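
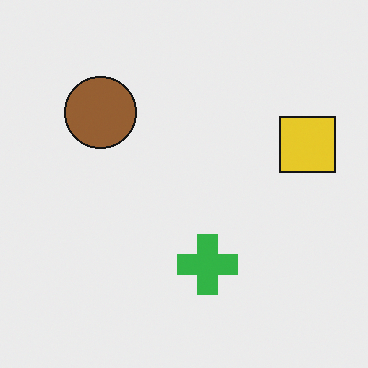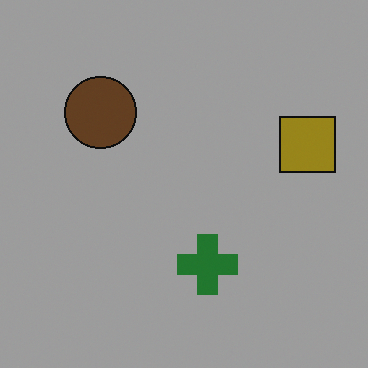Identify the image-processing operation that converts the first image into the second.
The second image is the first substantially darkened.

Every pixel — background and shapes alike — is uniformly darkened.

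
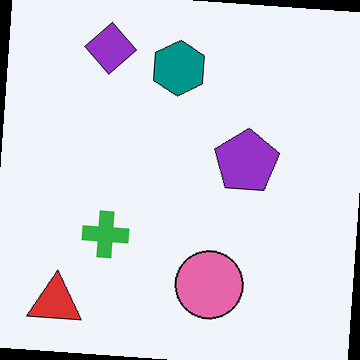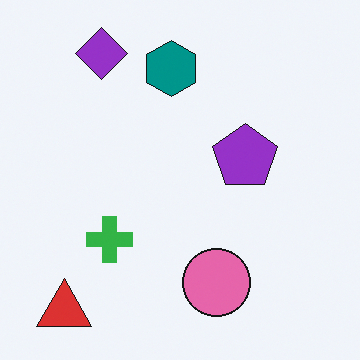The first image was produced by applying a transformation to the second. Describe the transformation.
The first image is the second rotated clockwise by a few degrees.

Every shape is tilted by the same angle and the image corners show triangular fill wedges — a whole-image rotation by a non-right angle.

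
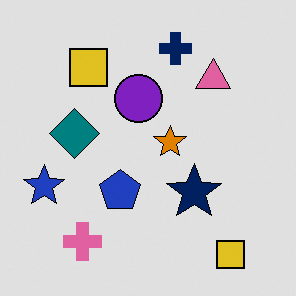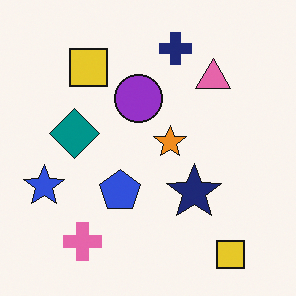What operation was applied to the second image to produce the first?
Moderately posterized.

Each flat color has snapped to a coarser quantized level — most visibly, the near-white background has dropped to a flat grey.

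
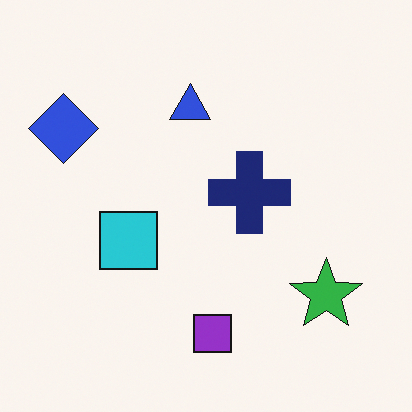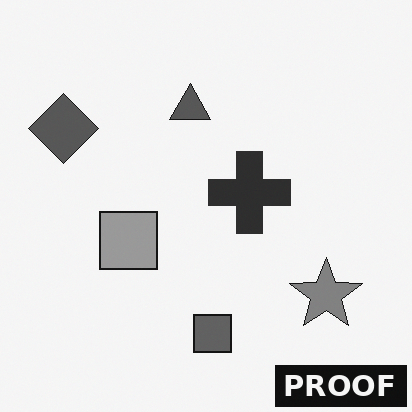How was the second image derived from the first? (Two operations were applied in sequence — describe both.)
The transformation is: converted to grayscale, then watermarked with the text "PROOF" in the lower-right corner.

All color is removed — every shape is now a shade of grey. A dark label reading "PROOF" appears in the lower-right corner.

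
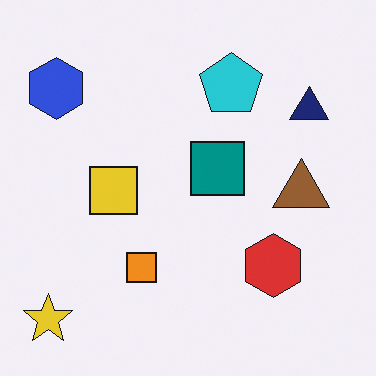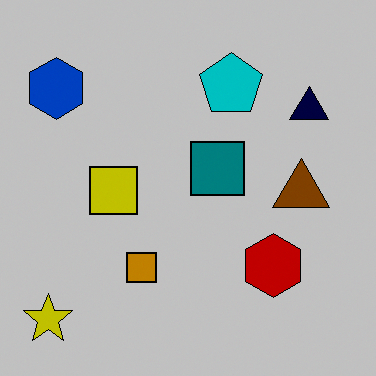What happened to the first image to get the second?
The image was aggressively posterized.

Each flat color has snapped to a coarser quantized level — most visibly, the near-white background has dropped to a flat grey.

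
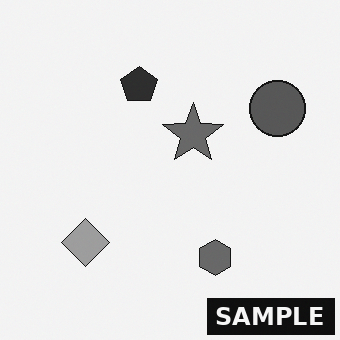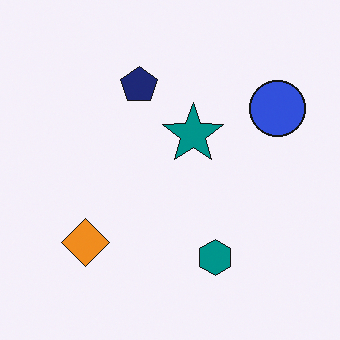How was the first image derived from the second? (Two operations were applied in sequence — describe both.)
It was converted to grayscale, then watermarked with the text "SAMPLE" in the lower-right corner.

All color is removed — every shape is now a shade of grey. A dark label reading "SAMPLE" appears in the lower-right corner.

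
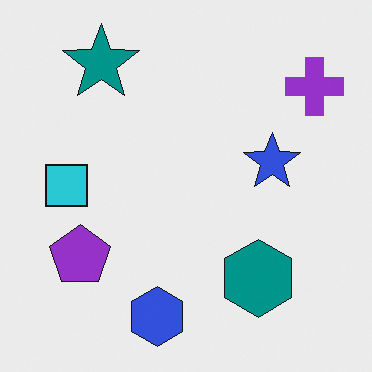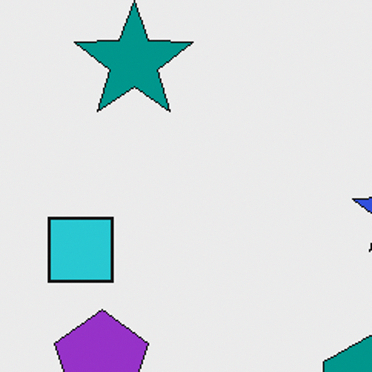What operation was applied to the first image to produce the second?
The image was cropped slightly and scaled back up.

The visible shapes are larger and the field of view is narrower; shapes near the original edges may be partly or wholly outside the frame — a crop-and-rescale.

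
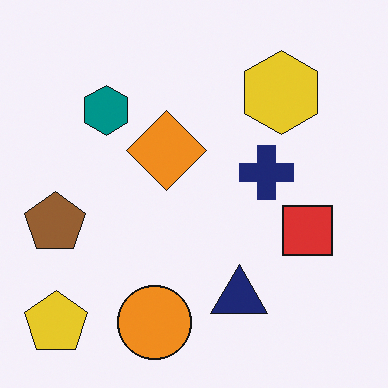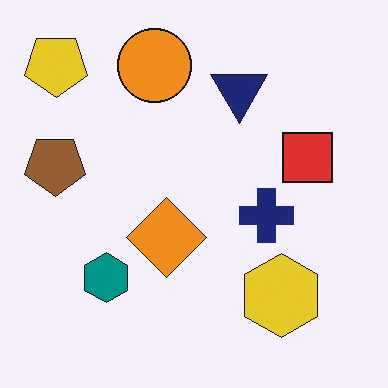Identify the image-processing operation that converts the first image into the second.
This is the original image flipped vertically (top ↔ bottom).

The yellow pentagon is in the bottom-left of the first image and the top-left of the second — shapes on opposite sides of the horizontal midline have swapped in a mirror flip.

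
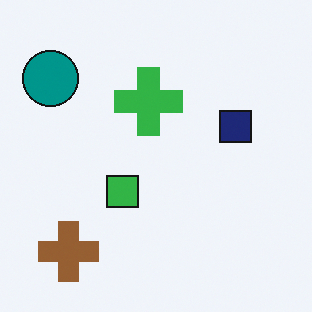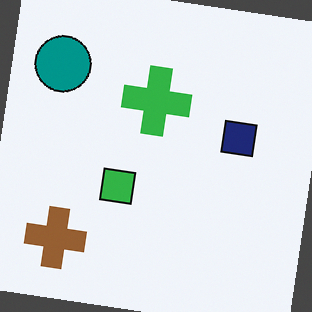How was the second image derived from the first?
This is the original image rotated clockwise by a few degrees.

Every shape is tilted by the same angle and the image corners show triangular fill wedges — a whole-image rotation by a non-right angle.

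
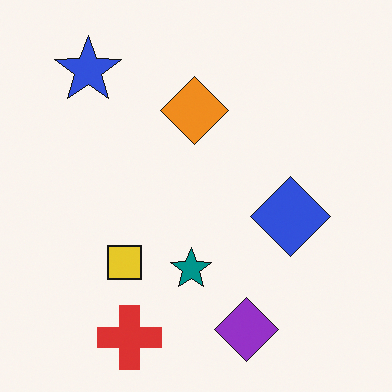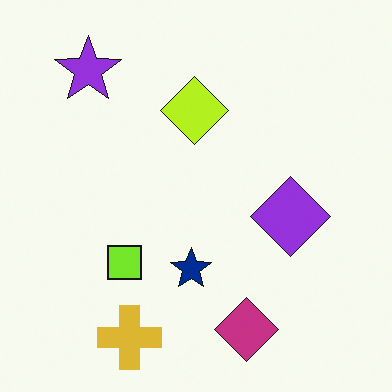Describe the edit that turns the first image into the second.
The image was hue-shifted slightly.

Every shape's color has rotated by the same amount around the hue wheel — a uniform hue shift.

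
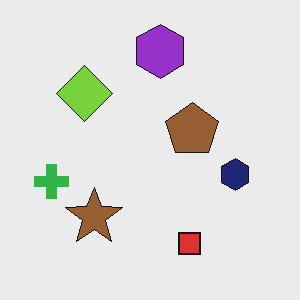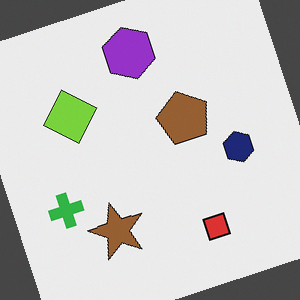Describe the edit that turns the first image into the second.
This is the original image rotated counter-clockwise by a moderate amount.

Every shape is tilted by the same angle and the image corners show triangular fill wedges — a whole-image rotation by a non-right angle.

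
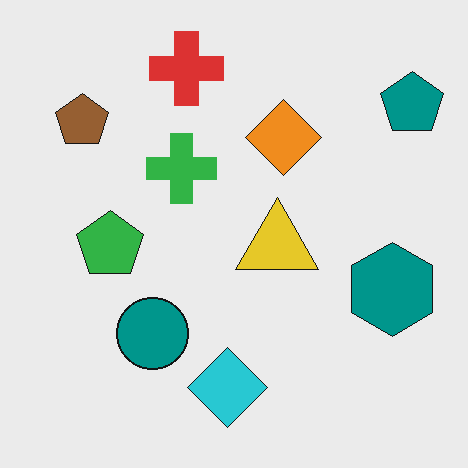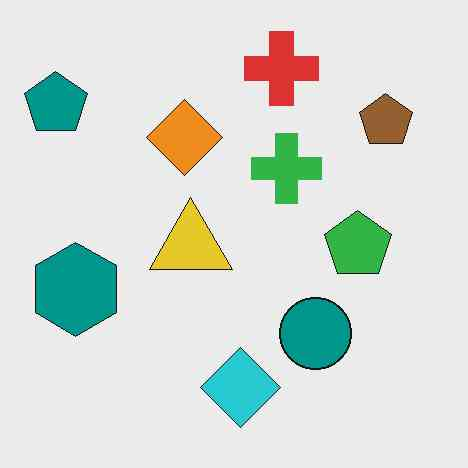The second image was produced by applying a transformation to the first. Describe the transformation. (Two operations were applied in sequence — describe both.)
The transformation is: flipped horizontally (left ↔ right), then given moderate JPEG compression.

The teal pentagon is in the top-right of the first image and the top-left of the second — shapes on opposite sides of the vertical midline have swapped in a mirror flip. Blocky 8×8 compression artifacts appear around shape edges and the flat background shows ringing — characteristic JPEG degradation.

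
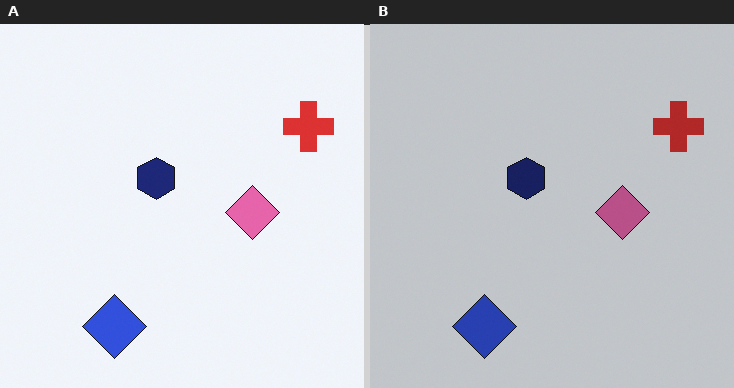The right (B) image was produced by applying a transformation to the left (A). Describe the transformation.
The transformation is: darkened a little.

Every pixel — background and shapes alike — is uniformly darkened.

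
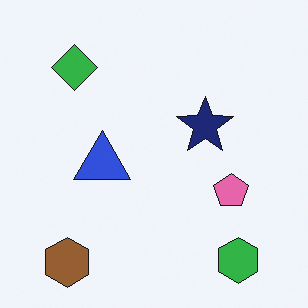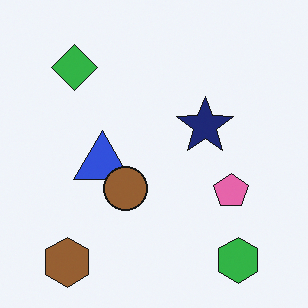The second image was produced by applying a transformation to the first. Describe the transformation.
The image was overlaid with an additional brown circle.

A brown circle appears in the second image that is absent from the first.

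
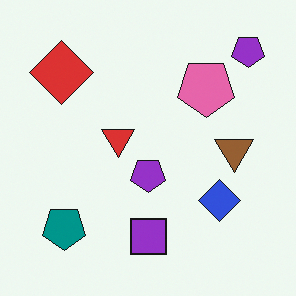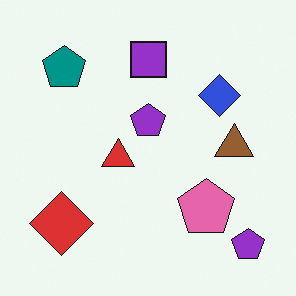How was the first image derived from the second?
It was flipped vertically (top ↔ bottom).

The purple square is in the top of the second image and the bottom of the first — shapes on opposite sides of the horizontal midline have swapped in a mirror flip.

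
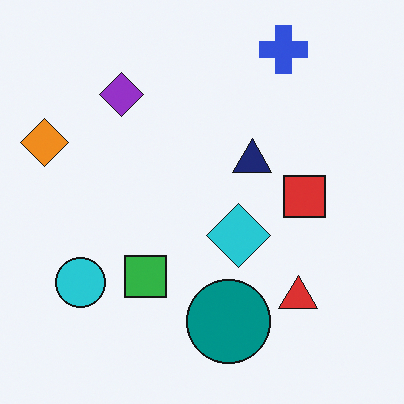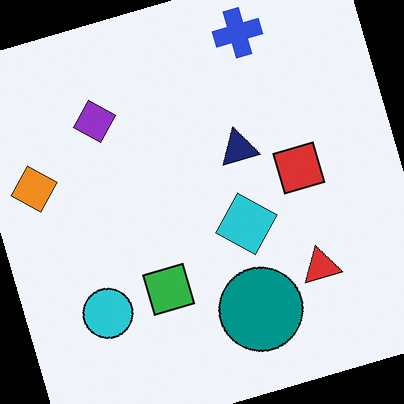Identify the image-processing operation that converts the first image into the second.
Rotated counter-clockwise by a clearly visible amount.

Every shape is tilted by the same angle and the image corners show triangular fill wedges — a whole-image rotation by a non-right angle.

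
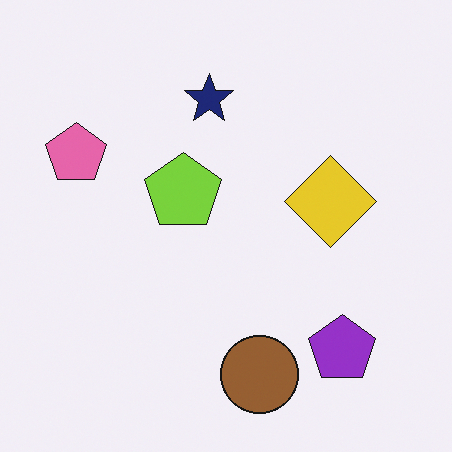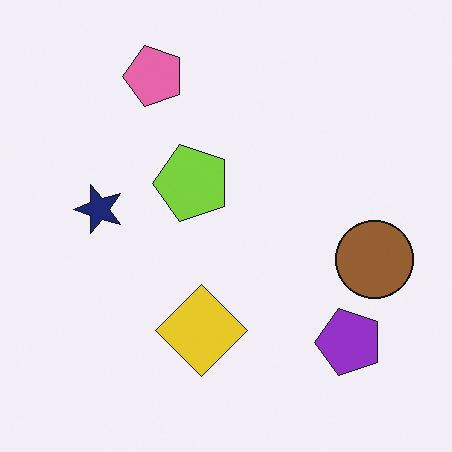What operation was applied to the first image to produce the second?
This is the original image transposed (reflected across the top-left ↔ bottom-right diagonal).

Shapes have swapped their row and column positions — what was in the top-right is now in the bottom-left — a diagonal reflection.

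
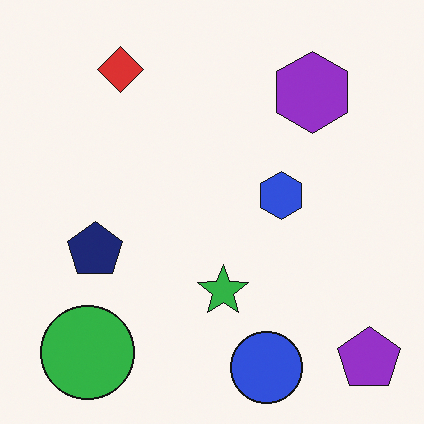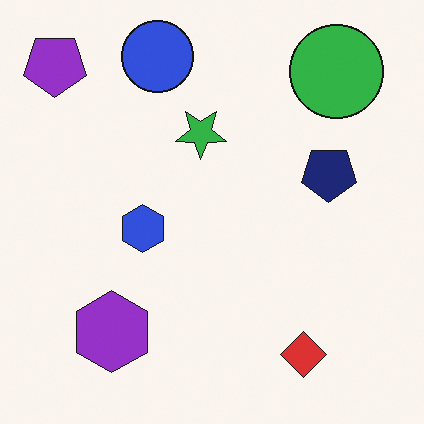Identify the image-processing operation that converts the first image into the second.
It was rotated 180°.

The purple pentagon sits in the bottom-right of the first image and the top-left of the second — consistent with a whole-image 180° rotation.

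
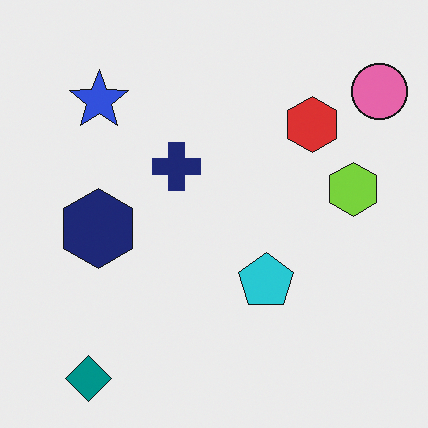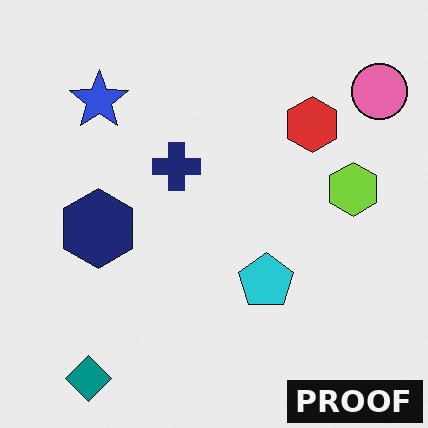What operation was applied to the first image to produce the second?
The transformation is: watermarked with the text "PROOF" in the lower-right corner.

A dark label reading "PROOF" appears in the lower-right corner.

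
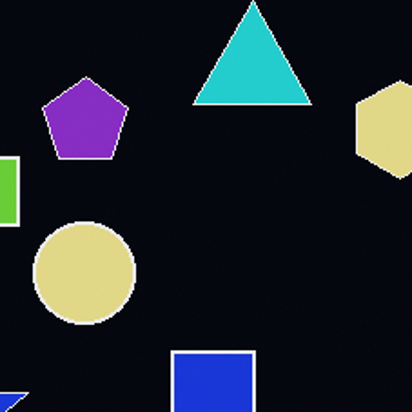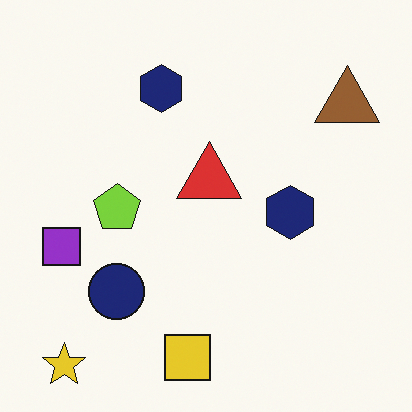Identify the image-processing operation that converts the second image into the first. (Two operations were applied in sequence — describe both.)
Cropped to a noticeably smaller region and rescaled, then color-inverted (negative).

The visible shapes are larger and the field of view is narrower; shapes near the original edges may be partly or wholly outside the frame — a crop-and-rescale. The light background has become dark and every shape's color is its complement — a photographic negative.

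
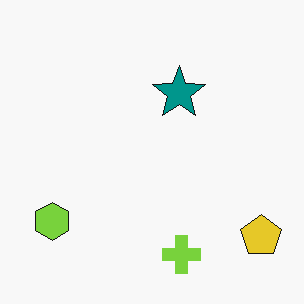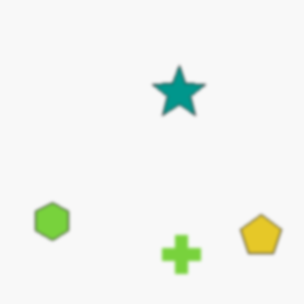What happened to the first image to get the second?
The image was slightly softened.

Shape edges and outlines are uniformly softened across the whole image.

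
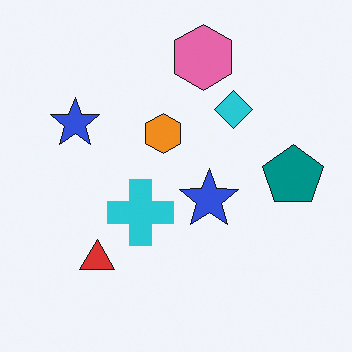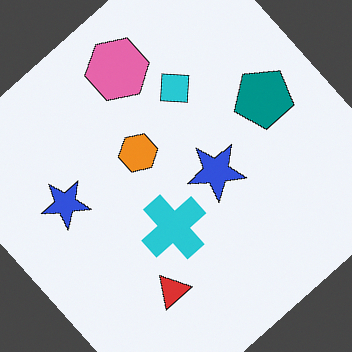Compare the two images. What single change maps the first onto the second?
The second image is the first rotated counter-clockwise by a large amount — several tens of degrees.

Every shape is tilted by the same angle and the image corners show triangular fill wedges — a whole-image rotation by a non-right angle.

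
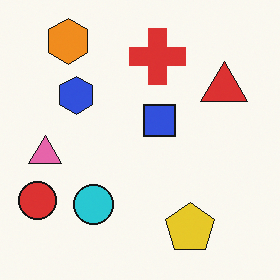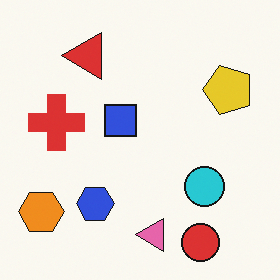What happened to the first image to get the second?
The transformation is: rotated 90° counter-clockwise.

The orange hexagon sits in the top-left of the first image and the bottom-left of the second — consistent with a whole-image 90° counter-clockwise rotation.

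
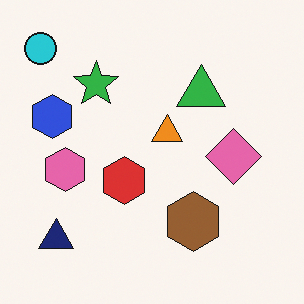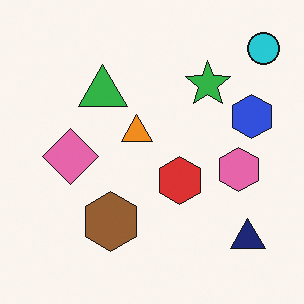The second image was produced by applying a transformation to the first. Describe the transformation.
It was flipped horizontally (left ↔ right).

The cyan circle is in the top-left of the first image and the top-right of the second — shapes on opposite sides of the vertical midline have swapped in a mirror flip.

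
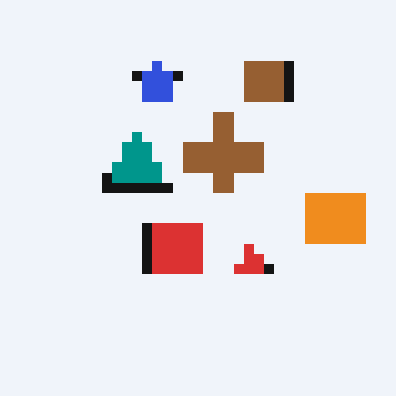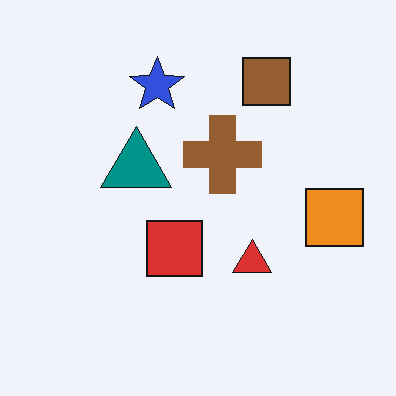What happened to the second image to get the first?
Coarsely pixelated.

Shapes are reduced to large square blocks; fine edges and outlines are lost — a downscale-then-upscale (mosaic) effect.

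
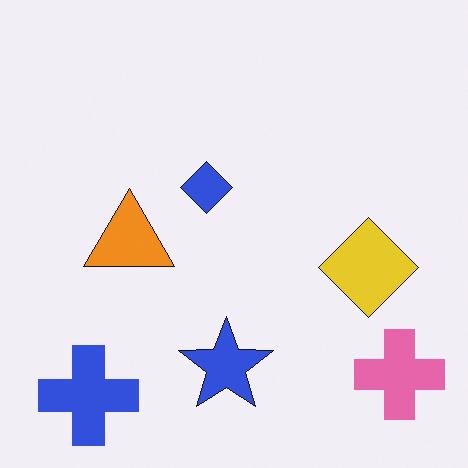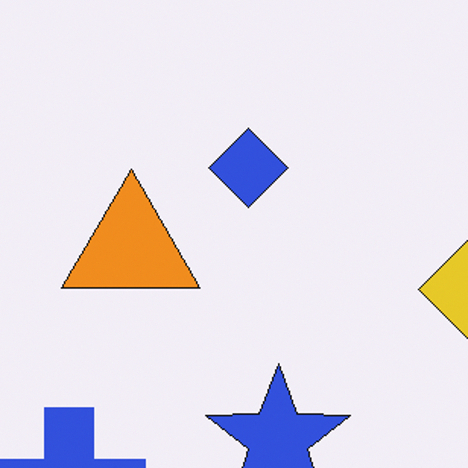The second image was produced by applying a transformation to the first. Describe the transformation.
The transformation is: cropped to a modestly smaller region and rescaled.

The visible shapes are larger and the field of view is narrower; shapes near the original edges may be partly or wholly outside the frame — a crop-and-rescale.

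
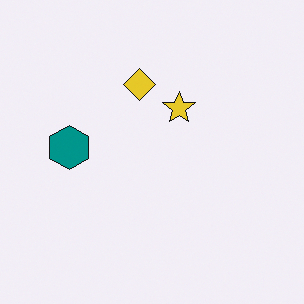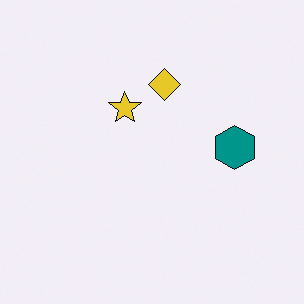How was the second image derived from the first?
The second image is the first flipped horizontally (left ↔ right).

The teal hexagon is in the left of the first image and the right of the second — shapes on opposite sides of the vertical midline have swapped in a mirror flip.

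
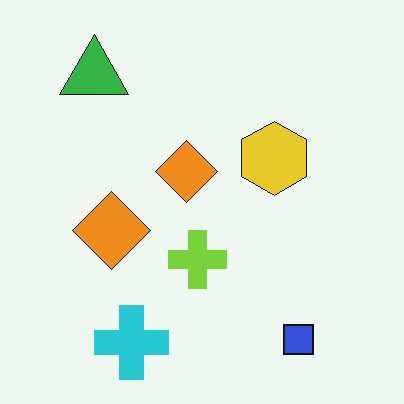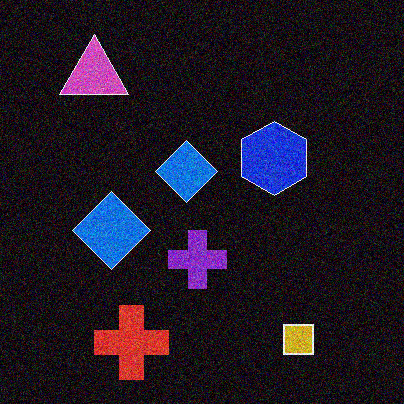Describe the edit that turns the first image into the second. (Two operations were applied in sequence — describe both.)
The transformation is: color-inverted (negative), then degraded with moderate additive noise.

The light background has become dark and every shape's color is its complement — a photographic negative. Random speckle covers the whole image, including the flat background.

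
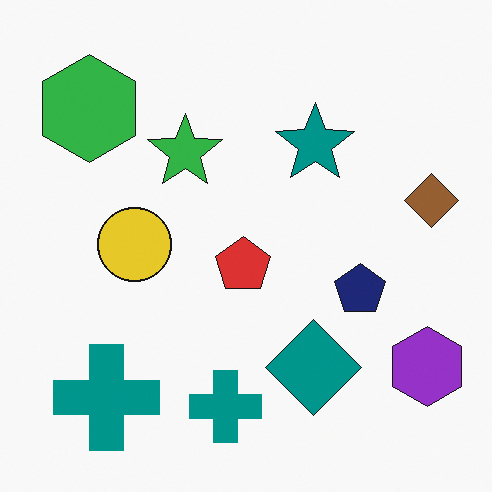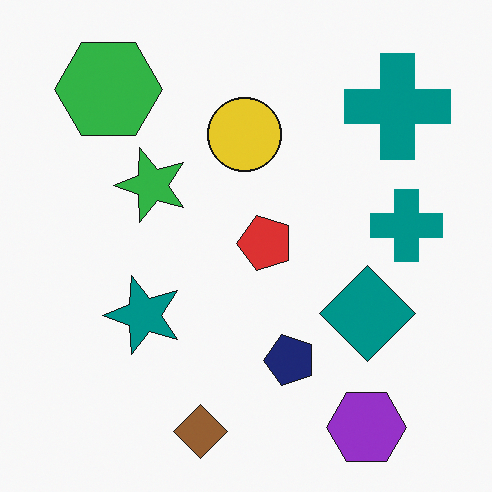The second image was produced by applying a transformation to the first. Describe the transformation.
The second image is the first transposed (reflected across the top-left ↔ bottom-right diagonal).

Shapes have swapped their row and column positions — what was in the top-right is now in the bottom-left — a diagonal reflection.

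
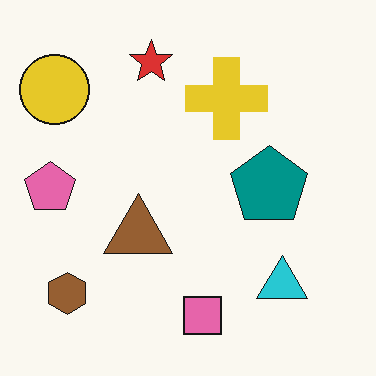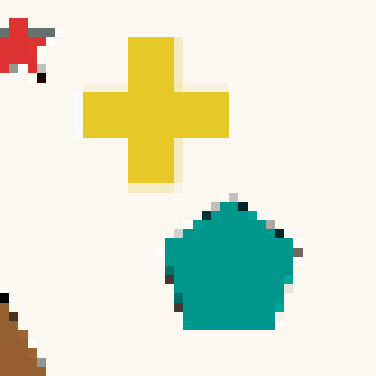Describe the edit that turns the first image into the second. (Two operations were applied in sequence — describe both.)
The second image is the first cropped tightly and scaled back up, then heavily pixelated into large blocks.

The visible shapes are larger and the field of view is narrower; shapes near the original edges may be partly or wholly outside the frame — a crop-and-rescale. Shapes are reduced to large square blocks; fine edges and outlines are lost — a downscale-then-upscale (mosaic) effect.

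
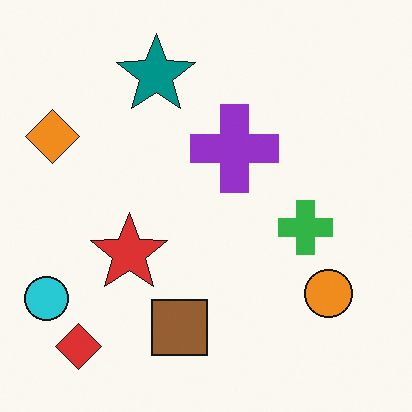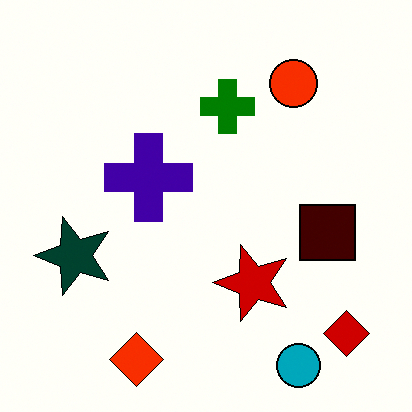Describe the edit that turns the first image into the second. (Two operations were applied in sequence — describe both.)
This is the original image boosted in contrast, then rotated 90° counter-clockwise.

Tones are pushed away from mid-grey across the whole image — a global contrast change. The red diamond sits in the bottom-left of the first image and the bottom-right of the second — consistent with a whole-image 90° counter-clockwise rotation.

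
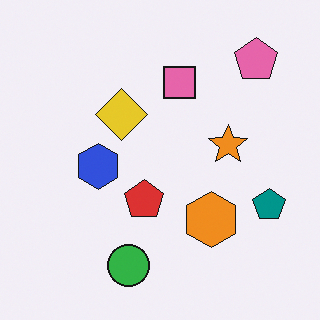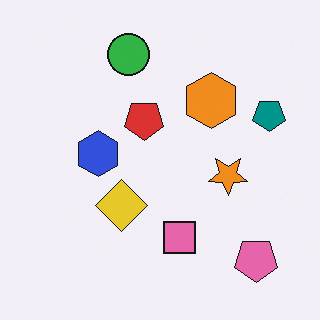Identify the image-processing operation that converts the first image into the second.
The transformation is: flipped vertically (top ↔ bottom).

The green circle is in the bottom of the first image and the top of the second — shapes on opposite sides of the horizontal midline have swapped in a mirror flip.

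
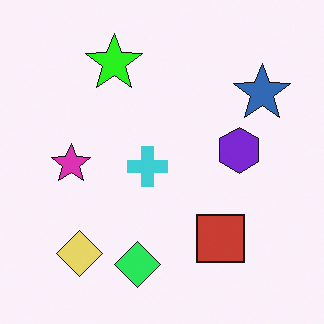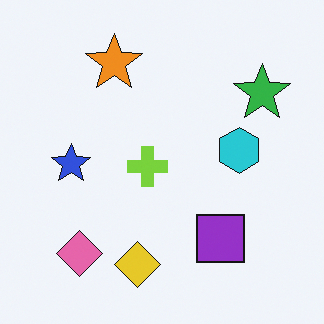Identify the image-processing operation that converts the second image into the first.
The transformation is: hue-shifted noticeably.

Every shape's color has rotated by the same amount around the hue wheel — a uniform hue shift.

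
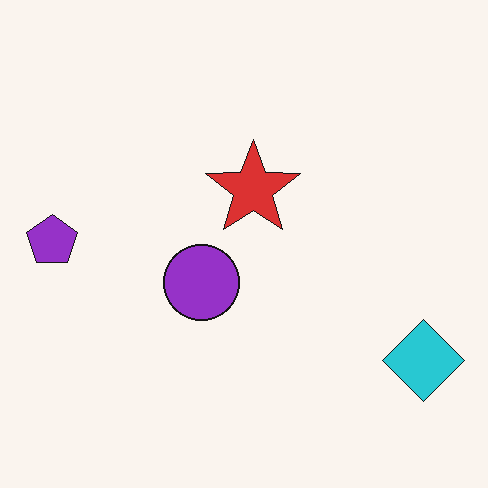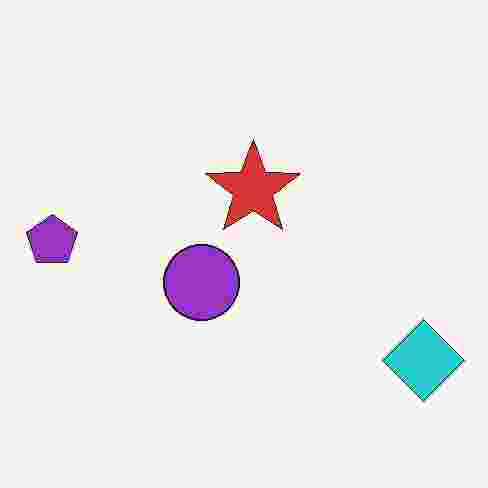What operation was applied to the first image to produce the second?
The image was heavily JPEG-compressed with obvious blocking artifacts.

Blocky 8×8 compression artifacts appear around shape edges and the flat background shows ringing — characteristic JPEG degradation.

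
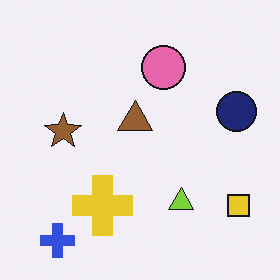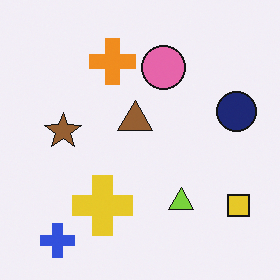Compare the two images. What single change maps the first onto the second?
The image was overlaid with an additional orange cross.

An orange cross appears in the second image that is absent from the first.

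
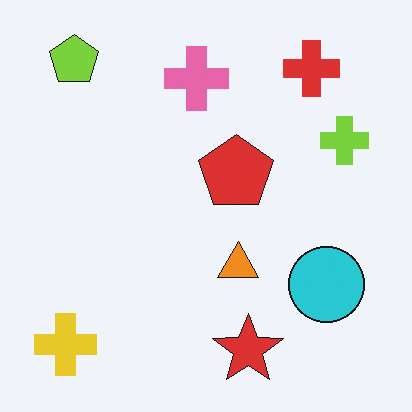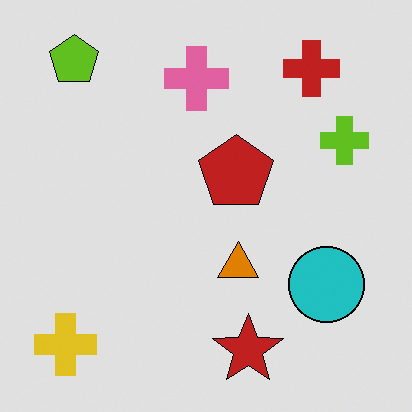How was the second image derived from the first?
The transformation is: moderately posterized.

Each flat color has snapped to a coarser quantized level — most visibly, the near-white background has dropped to a flat grey.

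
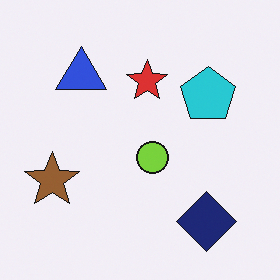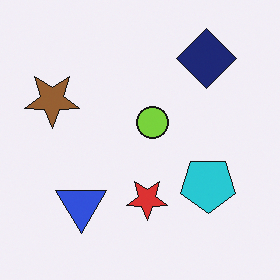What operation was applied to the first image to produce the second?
This is the original image flipped vertically (top ↔ bottom).

The navy diamond is in the bottom-right of the first image and the top-right of the second — shapes on opposite sides of the horizontal midline have swapped in a mirror flip.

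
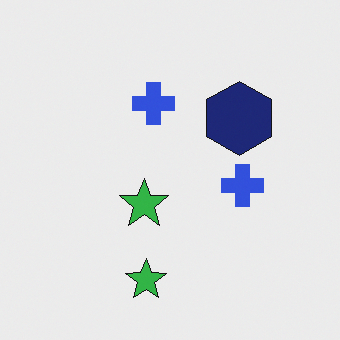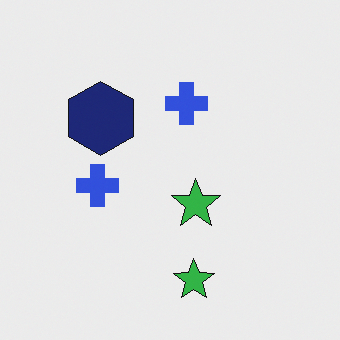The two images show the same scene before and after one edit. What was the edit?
Flipped horizontally (left ↔ right).

The navy hexagon is in the right of the first image and the left of the second — shapes on opposite sides of the vertical midline have swapped in a mirror flip.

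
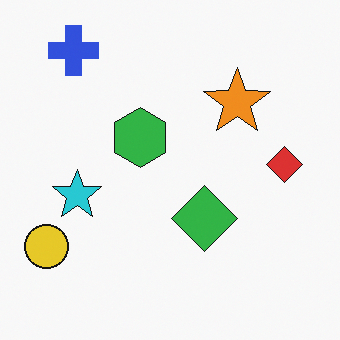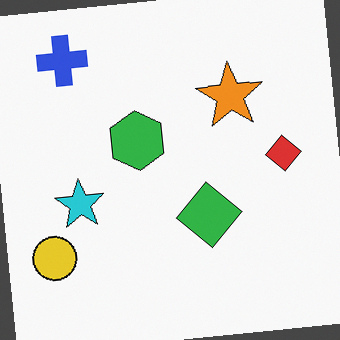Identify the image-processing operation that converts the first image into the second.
It was rotated counter-clockwise by a slight angle.

Every shape is tilted by the same angle and the image corners show triangular fill wedges — a whole-image rotation by a non-right angle.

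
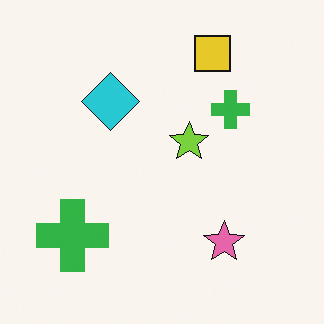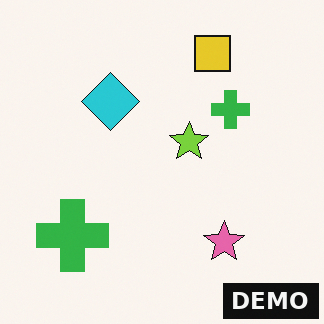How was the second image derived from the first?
The second image is the first watermarked with the text "DEMO" in the lower-right corner.

A dark label reading "DEMO" appears in the lower-right corner.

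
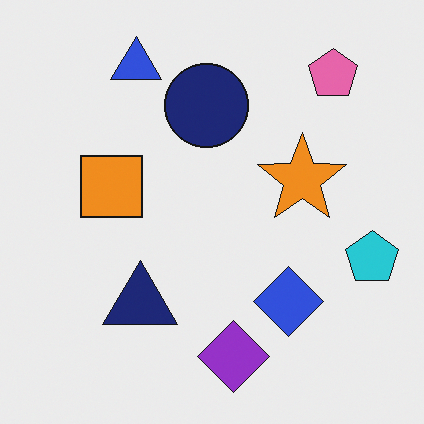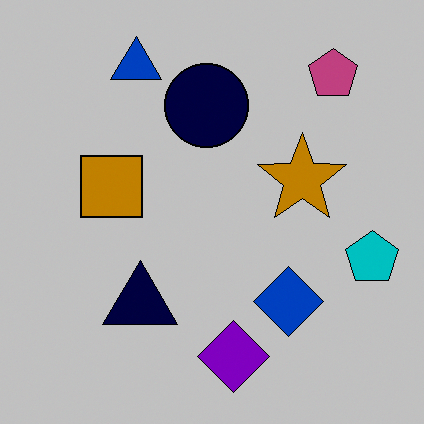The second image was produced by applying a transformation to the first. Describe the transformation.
Aggressively posterized.

Each flat color has snapped to a coarser quantized level — most visibly, the near-white background has dropped to a flat grey.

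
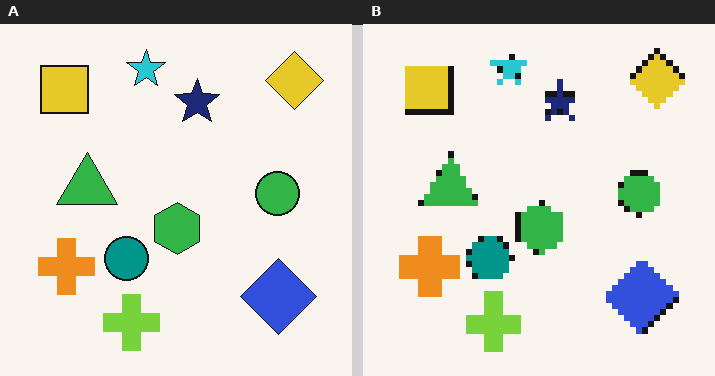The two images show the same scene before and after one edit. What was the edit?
This is the original image moderately pixelated.

Shapes are reduced to large square blocks; fine edges and outlines are lost — a downscale-then-upscale (mosaic) effect.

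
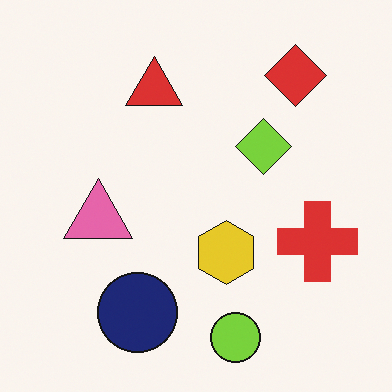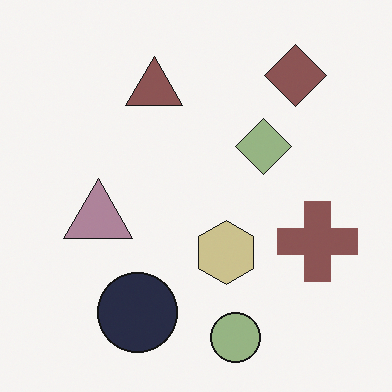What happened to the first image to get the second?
It was made much more muted (saturation change).

All colors are more muted and greyish — a global saturation change.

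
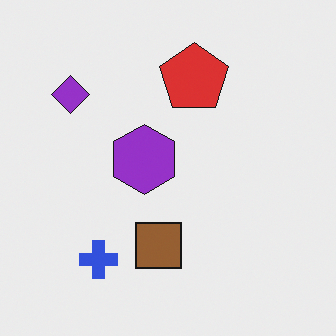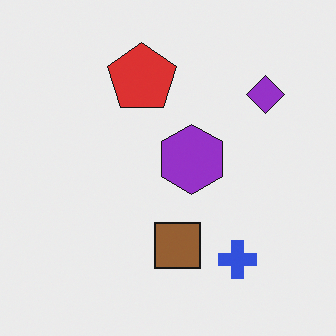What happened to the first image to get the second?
The transformation is: flipped horizontally (left ↔ right).

The purple diamond is in the top-left of the first image and the top-right of the second — shapes on opposite sides of the vertical midline have swapped in a mirror flip.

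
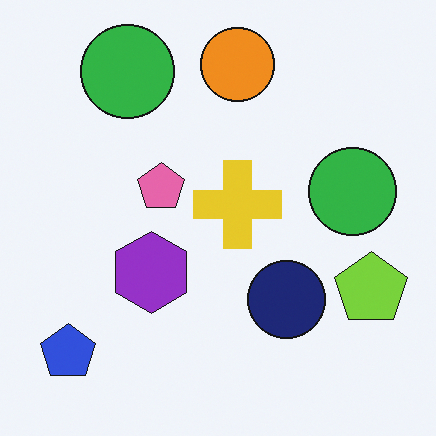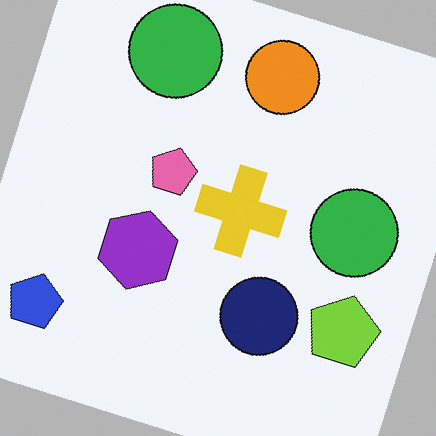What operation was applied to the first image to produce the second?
The image was rotated clockwise by a clearly visible amount.

Every shape is tilted by the same angle and the image corners show triangular fill wedges — a whole-image rotation by a non-right angle.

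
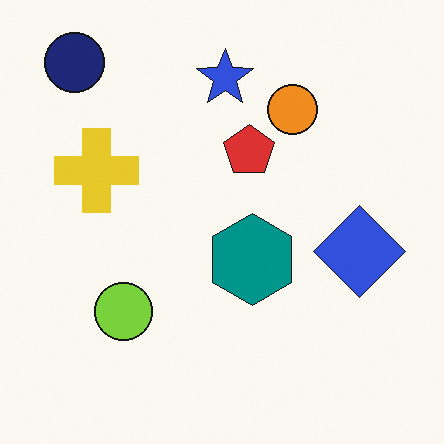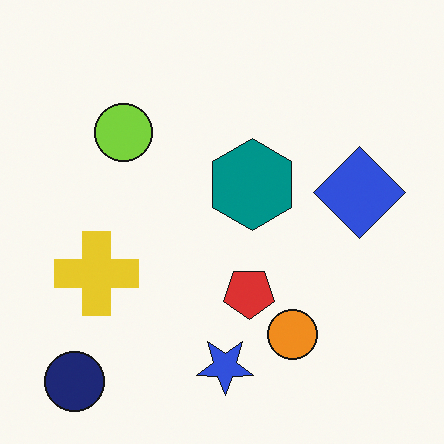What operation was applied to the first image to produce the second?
Flipped vertically (top ↔ bottom).

The navy circle is in the top-left of the first image and the bottom-left of the second — shapes on opposite sides of the horizontal midline have swapped in a mirror flip.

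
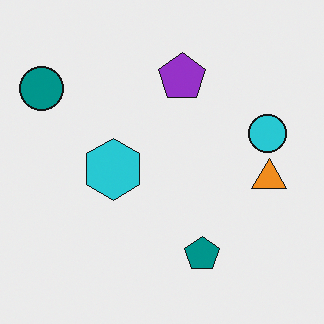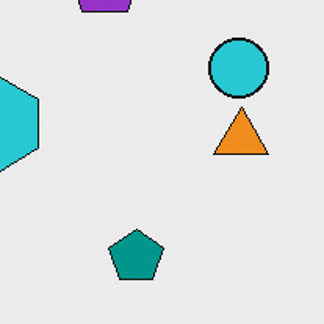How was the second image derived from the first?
Cropped slightly and scaled back up.

The visible shapes are larger and the field of view is narrower; shapes near the original edges may be partly or wholly outside the frame — a crop-and-rescale.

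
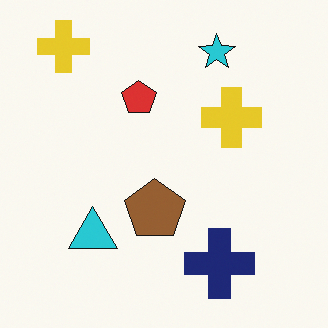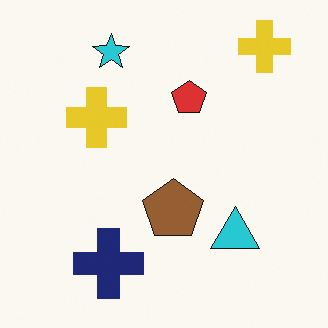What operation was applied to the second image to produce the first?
The first image is the second flipped horizontally (left ↔ right).

The cyan triangle is in the bottom-right of the second image and the bottom-left of the first — shapes on opposite sides of the vertical midline have swapped in a mirror flip.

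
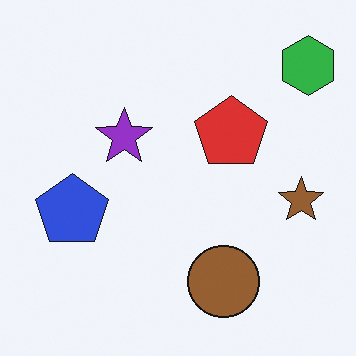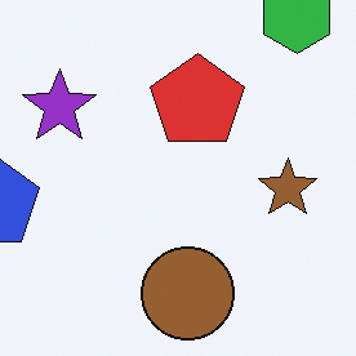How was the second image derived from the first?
It was cropped to a modestly smaller region and rescaled.

The visible shapes are larger and the field of view is narrower; shapes near the original edges may be partly or wholly outside the frame — a crop-and-rescale.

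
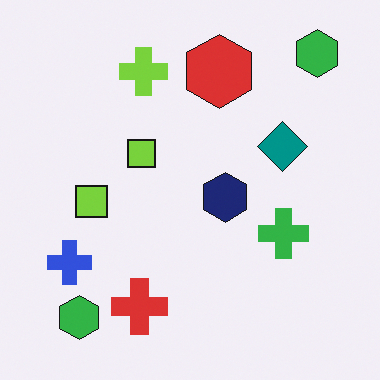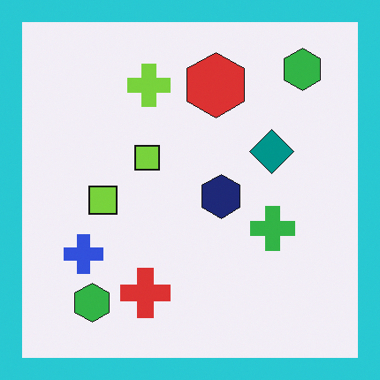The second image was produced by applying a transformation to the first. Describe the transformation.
Framed with a cyan border.

A solid cyan frame runs around the edge of the second image, with the content slightly shrunk inside it.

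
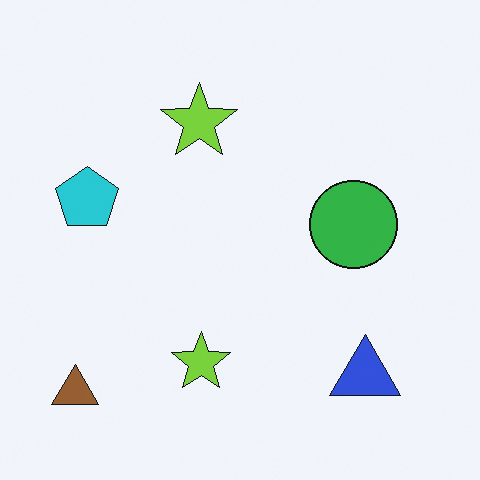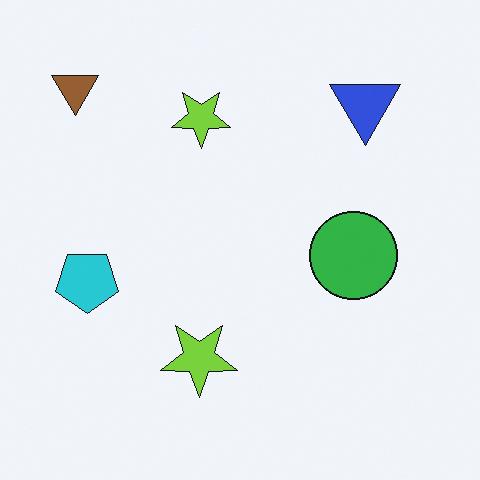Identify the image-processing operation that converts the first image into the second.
It was flipped vertically (top ↔ bottom).

The brown triangle is in the bottom-left of the first image and the top-left of the second — shapes on opposite sides of the horizontal midline have swapped in a mirror flip.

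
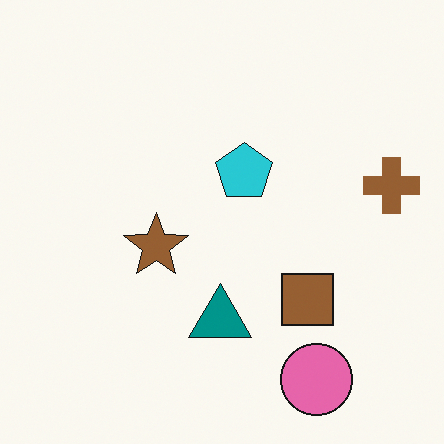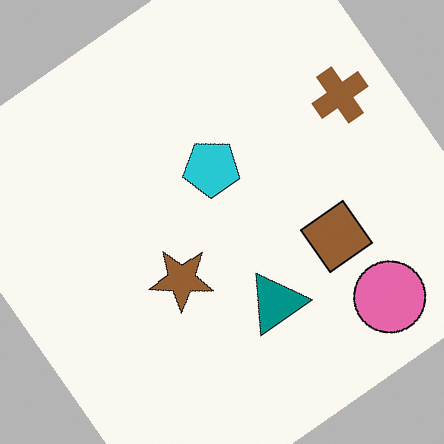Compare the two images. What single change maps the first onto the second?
The transformation is: rotated counter-clockwise by a large amount — several tens of degrees.

Every shape is tilted by the same angle and the image corners show triangular fill wedges — a whole-image rotation by a non-right angle.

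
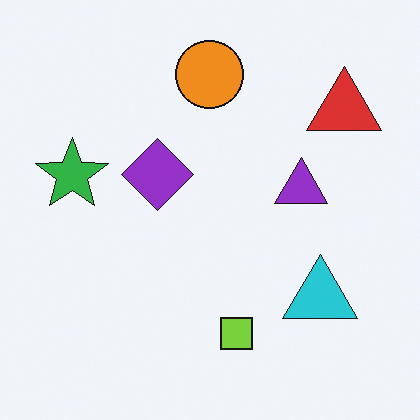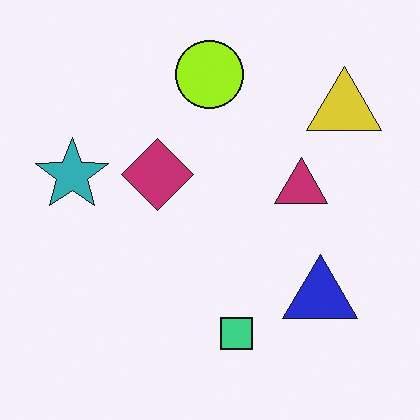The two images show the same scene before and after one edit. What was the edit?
This is the original image hue-shifted by a small amount.

Every shape's color has rotated by the same amount around the hue wheel — a uniform hue shift.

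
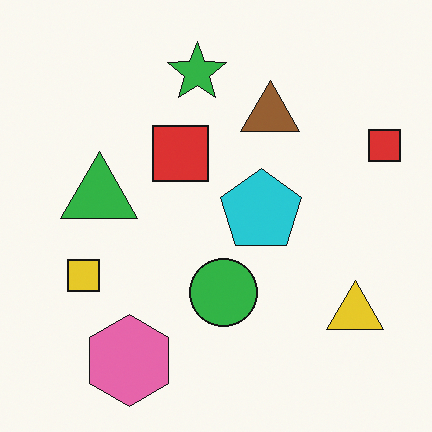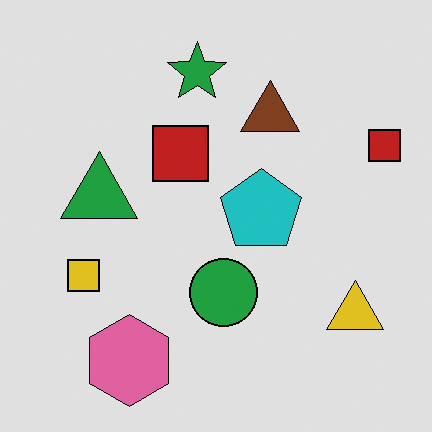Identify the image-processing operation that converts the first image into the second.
The second image is the first moderately posterized.

Each flat color has snapped to a coarser quantized level — most visibly, the near-white background has dropped to a flat grey.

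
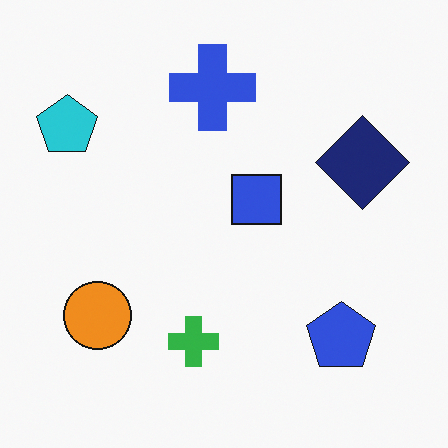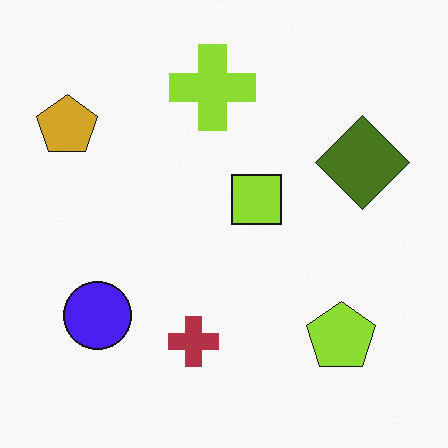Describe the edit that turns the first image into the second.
The second image is the first hue-shifted by a large amount.

Every shape's color has rotated by the same amount around the hue wheel — a uniform hue shift.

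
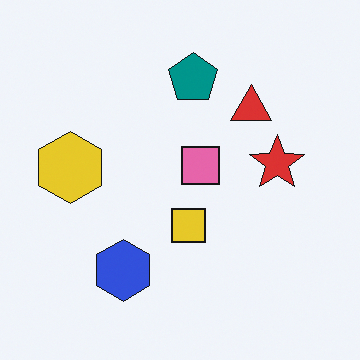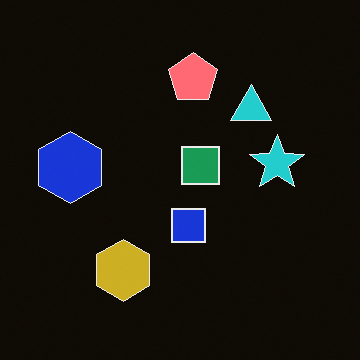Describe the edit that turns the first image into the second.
The second image is the first color-inverted (negative).

The light background has become dark and every shape's color is its complement — a photographic negative.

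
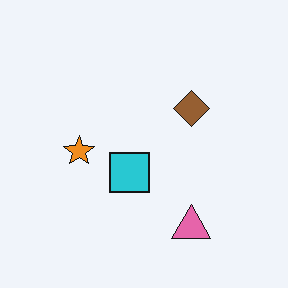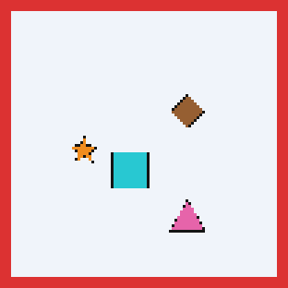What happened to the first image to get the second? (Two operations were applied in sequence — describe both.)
The image was lightly pixelated (a mild mosaic effect), then framed with a red border.

Shapes are reduced to large square blocks; fine edges and outlines are lost — a downscale-then-upscale (mosaic) effect. A solid red frame runs around the edge of the second image, with the content slightly shrunk inside it.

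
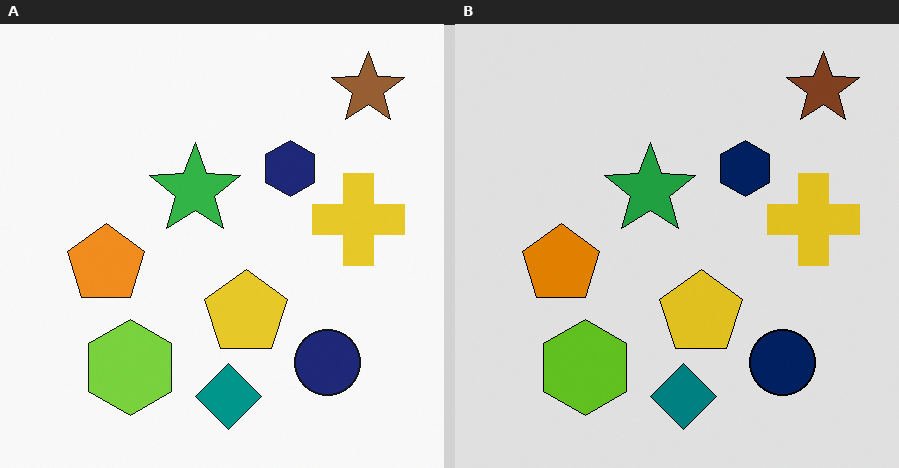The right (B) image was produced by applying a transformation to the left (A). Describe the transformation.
The transformation is: moderately posterized.

Each flat color has snapped to a coarser quantized level — most visibly, the near-white background has dropped to a flat grey.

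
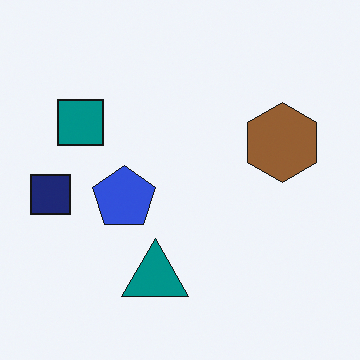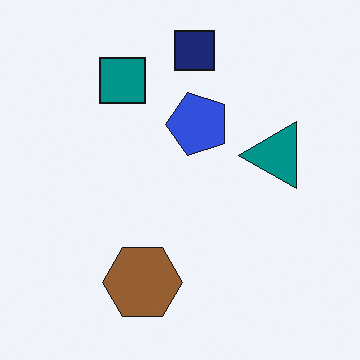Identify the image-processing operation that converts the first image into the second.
The second image is the first transposed (reflected across the top-left ↔ bottom-right diagonal).

Shapes have swapped their row and column positions — what was in the top-right is now in the bottom-left — a diagonal reflection.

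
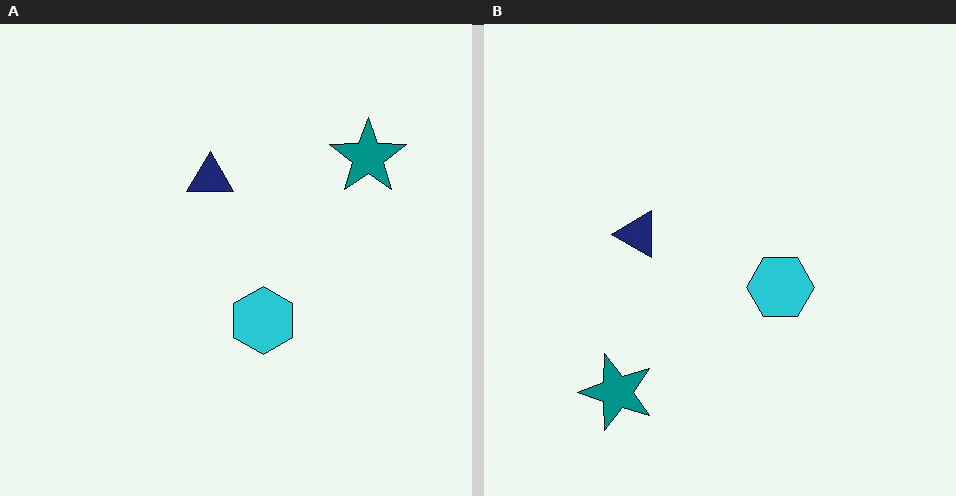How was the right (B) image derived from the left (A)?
The transformation is: transposed (reflected across the top-left ↔ bottom-right diagonal).

Shapes have swapped their row and column positions — what was in the top-right is now in the bottom-left — a diagonal reflection.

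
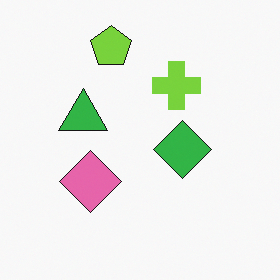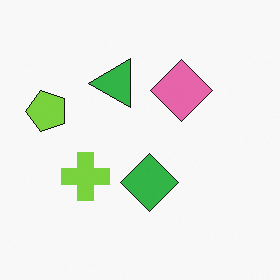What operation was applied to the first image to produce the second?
This is the original image transposed (reflected across the top-left ↔ bottom-right diagonal).

Shapes have swapped their row and column positions — what was in the top-right is now in the bottom-left — a diagonal reflection.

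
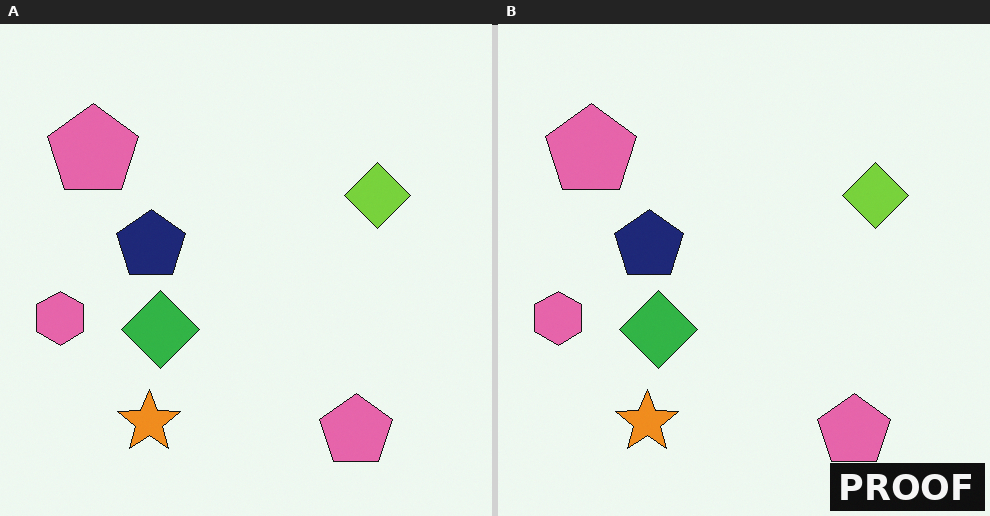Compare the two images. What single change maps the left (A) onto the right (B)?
The transformation is: watermarked with the text "PROOF" in the lower-right corner.

A dark label reading "PROOF" appears in the lower-right corner.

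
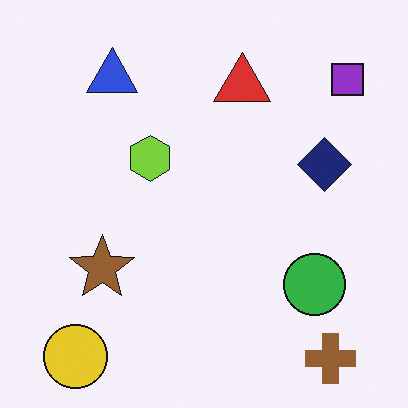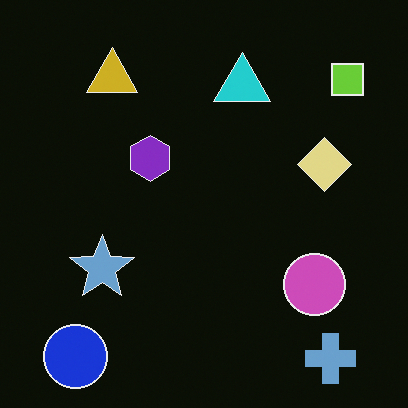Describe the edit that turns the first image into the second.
The transformation is: color-inverted (negative).

The light background has become dark and every shape's color is its complement — a photographic negative.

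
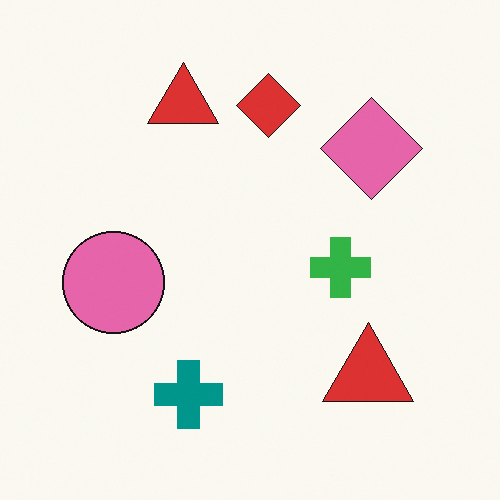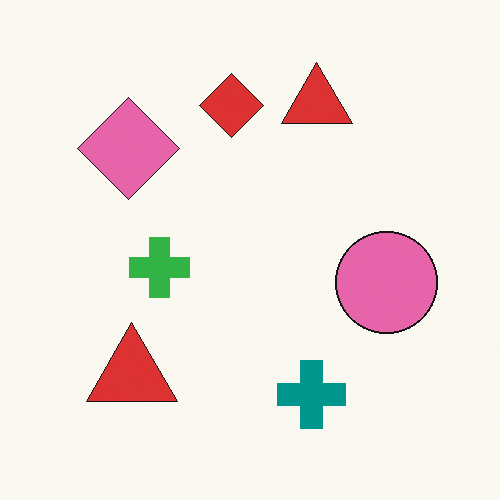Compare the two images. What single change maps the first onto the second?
The transformation is: flipped horizontally (left ↔ right).

The pink circle is in the left of the first image and the right of the second — shapes on opposite sides of the vertical midline have swapped in a mirror flip.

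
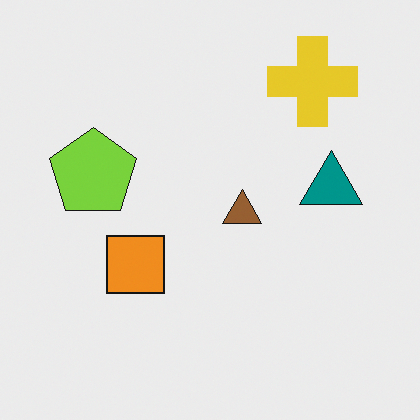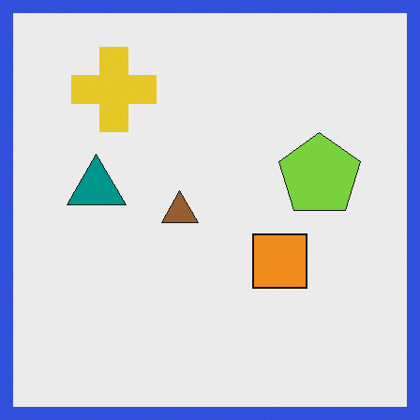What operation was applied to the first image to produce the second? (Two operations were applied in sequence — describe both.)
The transformation is: flipped horizontally (left ↔ right), then framed with a blue border.

The teal triangle is in the right of the first image and the left of the second — shapes on opposite sides of the vertical midline have swapped in a mirror flip. A solid blue frame runs around the edge of the second image, with the content slightly shrunk inside it.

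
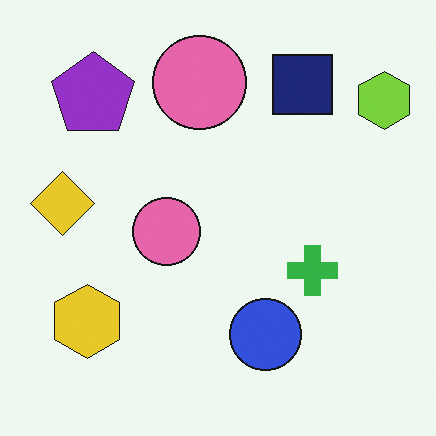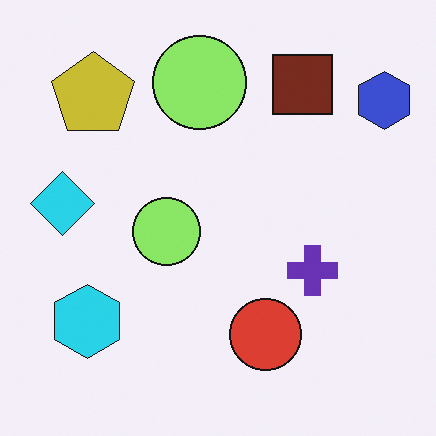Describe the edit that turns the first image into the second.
Hue-shifted by a moderate amount.

Every shape's color has rotated by the same amount around the hue wheel — a uniform hue shift.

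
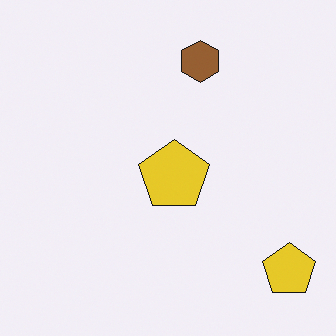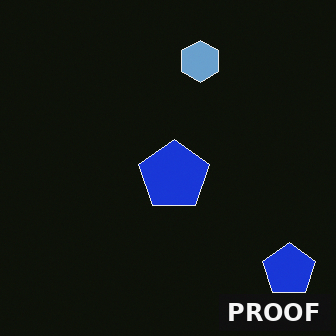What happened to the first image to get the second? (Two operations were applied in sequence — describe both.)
This is the original image color-inverted (negative), then watermarked with the text "PROOF" in the lower-right corner.

The light background has become dark and every shape's color is its complement — a photographic negative. A dark label reading "PROOF" appears in the lower-right corner.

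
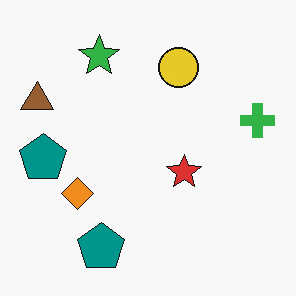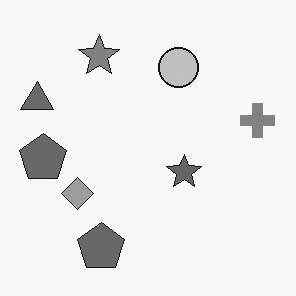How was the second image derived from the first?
It was converted to grayscale.

All color is removed — every shape is now a shade of grey.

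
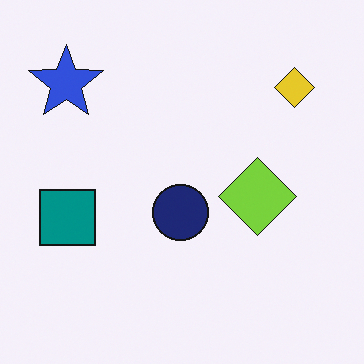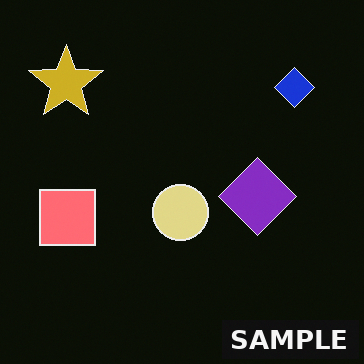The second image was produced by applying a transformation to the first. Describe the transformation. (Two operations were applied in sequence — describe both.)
This is the original image color-inverted (negative), then watermarked with the text "SAMPLE" in the lower-right corner.

The light background has become dark and every shape's color is its complement — a photographic negative. A dark label reading "SAMPLE" appears in the lower-right corner.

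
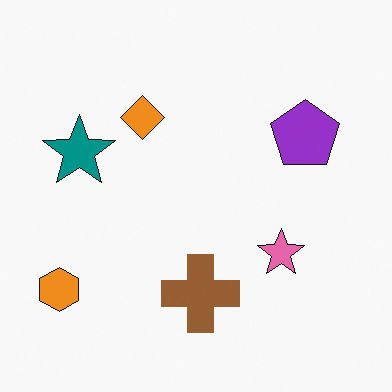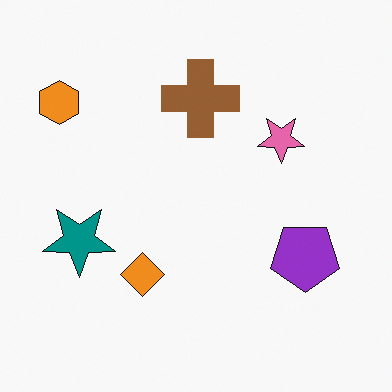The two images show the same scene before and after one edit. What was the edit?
The second image is the first flipped vertically (top ↔ bottom).

The brown cross is in the bottom of the first image and the top of the second — shapes on opposite sides of the horizontal midline have swapped in a mirror flip.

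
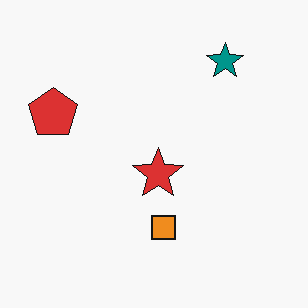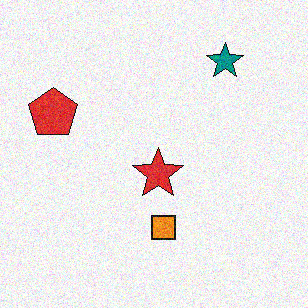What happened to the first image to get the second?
This is the original image degraded with moderate additive noise.

Random speckle covers the whole image, including the flat background.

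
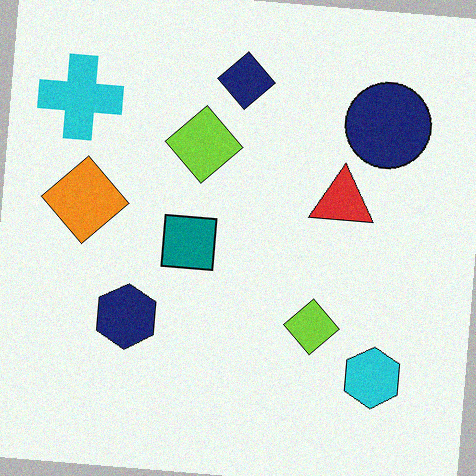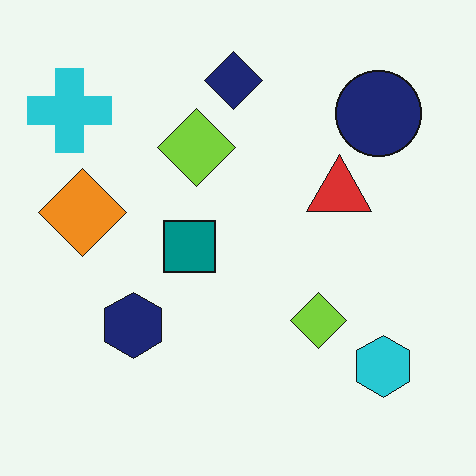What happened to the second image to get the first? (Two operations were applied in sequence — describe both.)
This is the original image rotated clockwise by a slight angle, then degraded with light additive noise.

Every shape is tilted by the same angle and the image corners show triangular fill wedges — a whole-image rotation by a non-right angle. Random speckle covers the whole image, including the flat background.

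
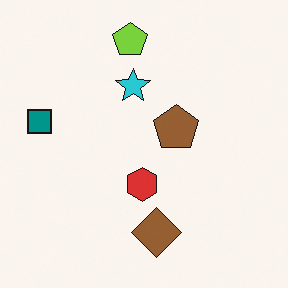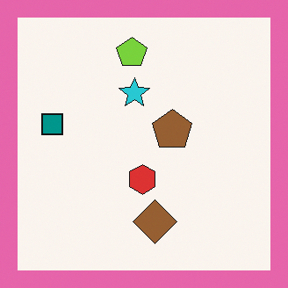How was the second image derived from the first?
The second image is the first framed with a pink border.

A solid pink frame runs around the edge of the second image, with the content slightly shrunk inside it.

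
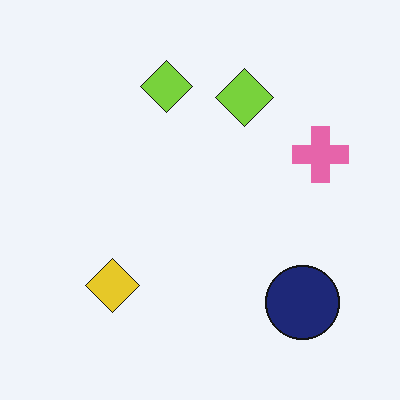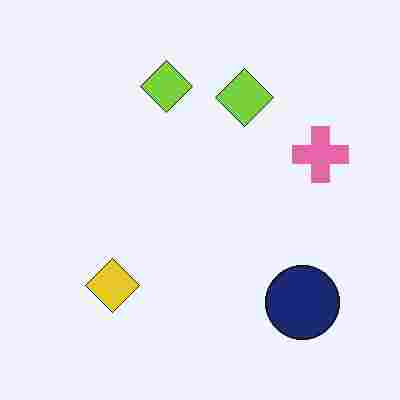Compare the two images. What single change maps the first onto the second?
It was heavily JPEG-compressed with obvious blocking artifacts.

Blocky 8×8 compression artifacts appear around shape edges and the flat background shows ringing — characteristic JPEG degradation.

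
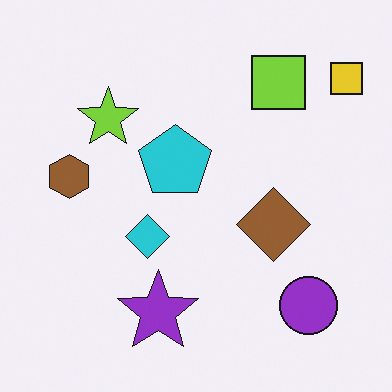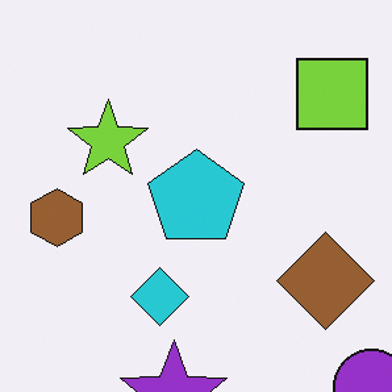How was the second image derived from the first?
The transformation is: cropped to a modestly smaller region and rescaled.

The visible shapes are larger and the field of view is narrower; shapes near the original edges may be partly or wholly outside the frame — a crop-and-rescale.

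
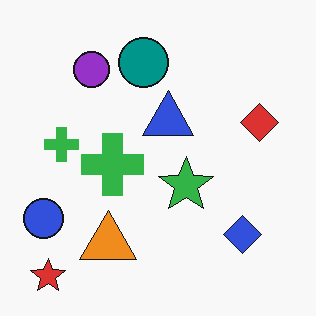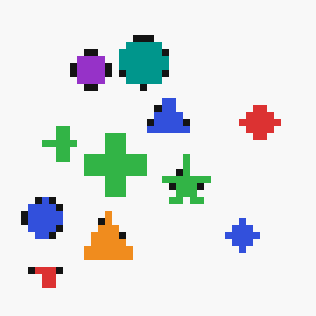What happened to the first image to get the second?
This is the original image moderately pixelated.

Shapes are reduced to large square blocks; fine edges and outlines are lost — a downscale-then-upscale (mosaic) effect.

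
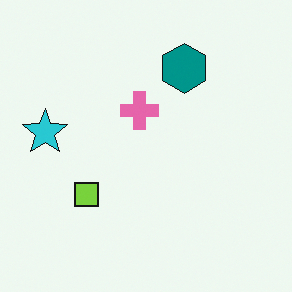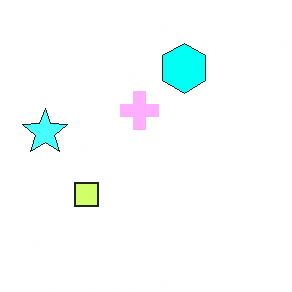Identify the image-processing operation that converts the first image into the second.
Brightened a lot.

Every pixel — background and shapes alike — is uniformly brightened.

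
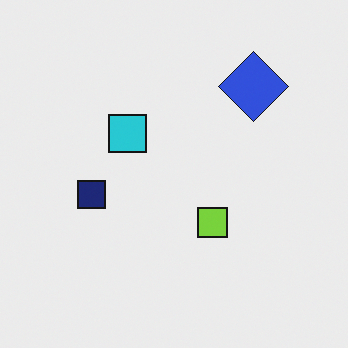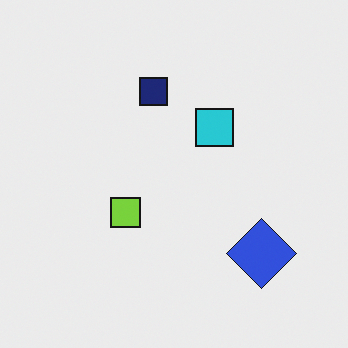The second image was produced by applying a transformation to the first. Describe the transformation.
The second image is the first rotated 90° clockwise.

The blue diamond sits in the top-right of the first image and the bottom-right of the second — consistent with a whole-image 90° clockwise rotation.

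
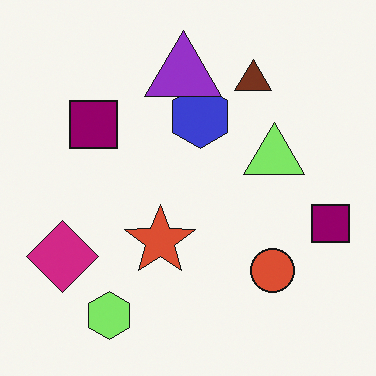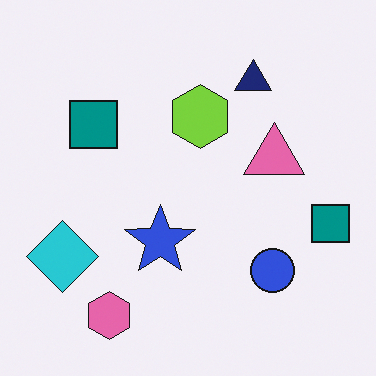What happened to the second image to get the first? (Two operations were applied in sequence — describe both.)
The first image is the second hue-shifted noticeably, then overlaid with an additional purple triangle.

Every shape's color has rotated by the same amount around the hue wheel — a uniform hue shift. A purple triangle appears in the first image that is absent from the second.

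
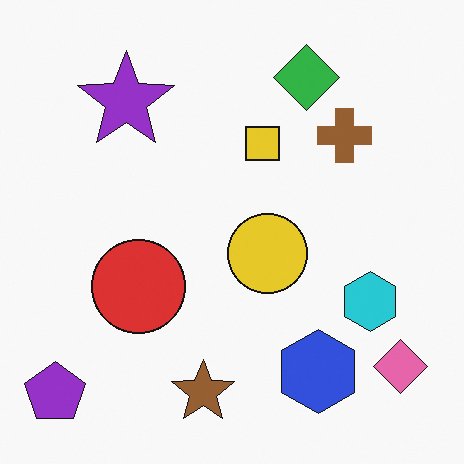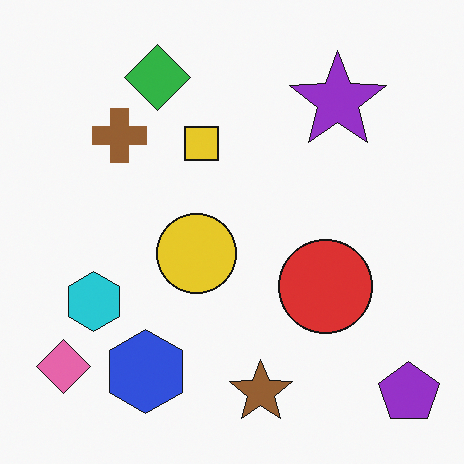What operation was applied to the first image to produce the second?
The image was flipped horizontally (left ↔ right).

The purple pentagon is in the bottom-left of the first image and the bottom-right of the second — shapes on opposite sides of the vertical midline have swapped in a mirror flip.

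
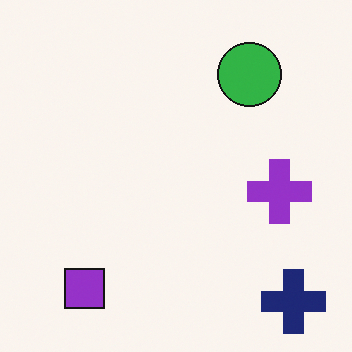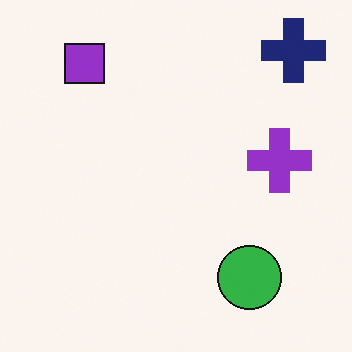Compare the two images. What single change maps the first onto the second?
The image was flipped vertically (top ↔ bottom).

The navy cross is in the bottom-right of the first image and the top-right of the second — shapes on opposite sides of the horizontal midline have swapped in a mirror flip.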